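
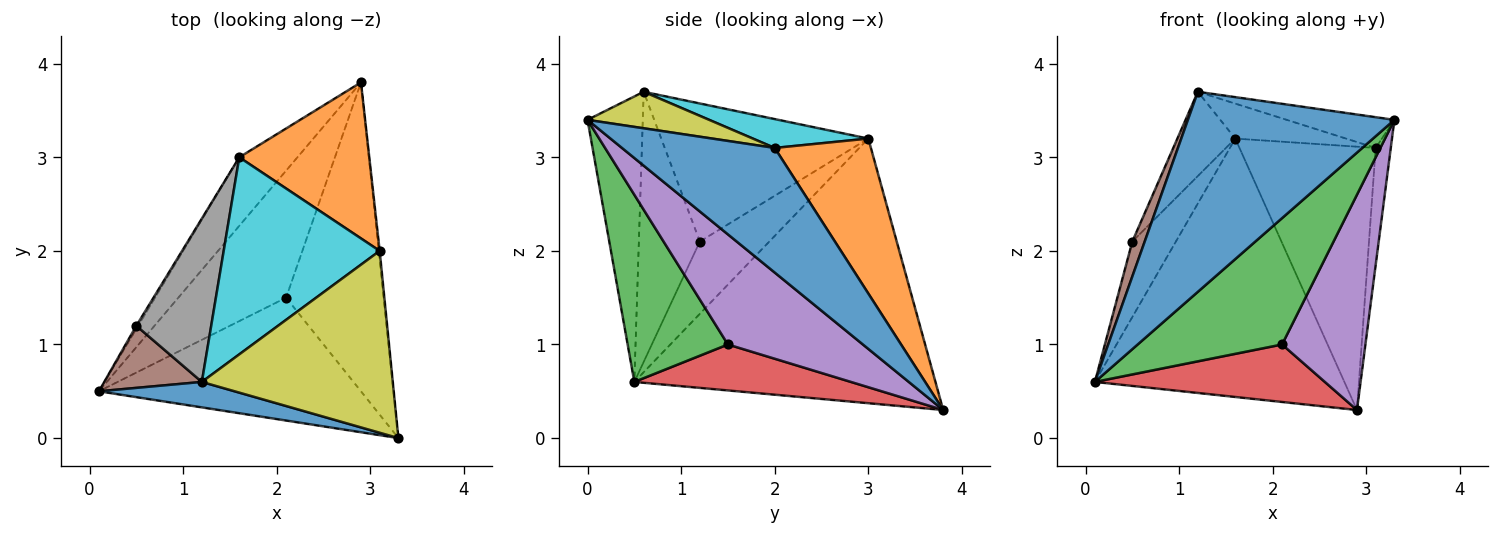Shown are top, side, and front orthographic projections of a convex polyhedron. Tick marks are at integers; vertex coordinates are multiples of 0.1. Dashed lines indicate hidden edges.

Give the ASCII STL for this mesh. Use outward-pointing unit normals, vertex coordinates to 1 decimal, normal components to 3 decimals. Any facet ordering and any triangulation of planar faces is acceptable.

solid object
 facet normal -0.257 -0.959 0.122
  outer loop
   vertex 1.2 0.6 3.7
   vertex 0.1 0.5 0.6
   vertex 3.3 0.0 3.4
  endloop
 endfacet
 facet normal -0.759 0.629 -0.167
  outer loop
   vertex 1.6 3.0 3.2
   vertex 2.9 3.8 0.3
   vertex 0.1 0.5 0.6
  endloop
 endfacet
 facet normal 0.446 -0.642 -0.624
  outer loop
   vertex 2.1 1.5 1.0
   vertex 3.3 0.0 3.4
   vertex 0.1 0.5 0.6
  endloop
 endfacet
 facet normal 0.362 -0.384 -0.849
  outer loop
   vertex 2.1 1.5 1.0
   vertex 0.1 0.5 0.6
   vertex 2.9 3.8 0.3
  endloop
 endfacet
 facet normal 0.679 -0.420 -0.602
  outer loop
   vertex 2.1 1.5 1.0
   vertex 2.9 3.8 0.3
   vertex 3.3 0.0 3.4
  endloop
 endfacet
 facet normal -0.924 -0.188 0.334
  outer loop
   vertex 0.5 1.2 2.1
   vertex 0.1 0.5 0.6
   vertex 1.2 0.6 3.7
  endloop
 endfacet
 facet normal -0.847 0.531 -0.022
  outer loop
   vertex 0.5 1.2 2.1
   vertex 1.6 3.0 3.2
   vertex 0.1 0.5 0.6
  endloop
 endfacet
 facet normal -0.854 0.239 0.463
  outer loop
   vertex 0.5 1.2 2.1
   vertex 1.2 0.6 3.7
   vertex 1.6 3.0 3.2
  endloop
 endfacet
 facet normal 0.185 0.164 0.969
  outer loop
   vertex 3.1 2.0 3.1
   vertex 1.2 0.6 3.7
   vertex 3.3 0.0 3.4
  endloop
 endfacet
 facet normal 0.179 0.172 0.969
  outer loop
   vertex 3.1 2.0 3.1
   vertex 1.6 3.0 3.2
   vertex 1.2 0.6 3.7
  endloop
 endfacet
 facet normal 0.995 0.098 -0.008
  outer loop
   vertex 3.1 2.0 3.1
   vertex 3.3 0.0 3.4
   vertex 2.9 3.8 0.3
  endloop
 endfacet
 facet normal 0.519 0.735 0.436
  outer loop
   vertex 3.1 2.0 3.1
   vertex 2.9 3.8 0.3
   vertex 1.6 3.0 3.2
  endloop
 endfacet
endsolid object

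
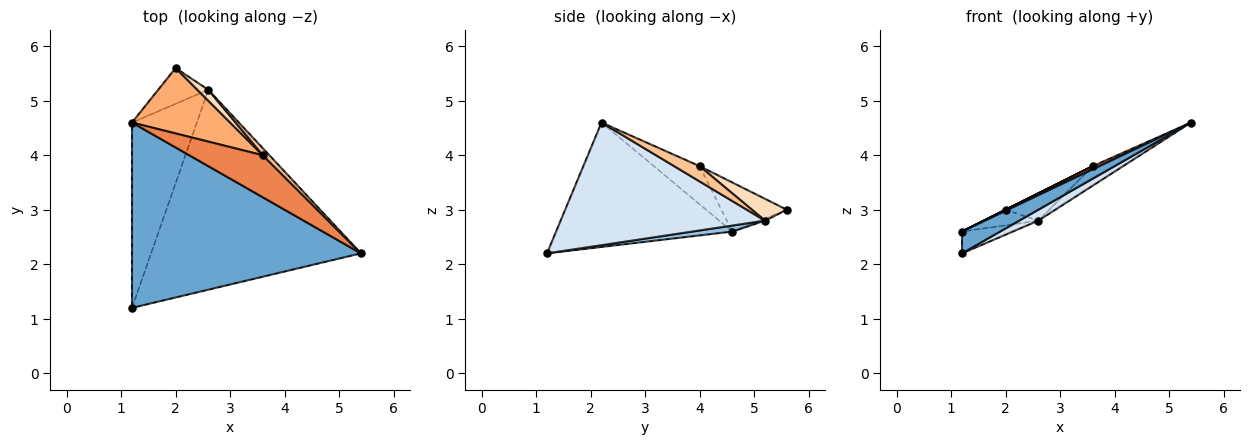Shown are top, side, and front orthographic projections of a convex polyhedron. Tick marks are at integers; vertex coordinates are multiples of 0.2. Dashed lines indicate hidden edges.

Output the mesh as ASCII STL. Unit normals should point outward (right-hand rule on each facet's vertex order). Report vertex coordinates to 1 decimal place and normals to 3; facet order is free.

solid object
 facet normal -0.475 -0.103 0.874
  outer loop
   vertex 1.2 1.2 2.2
   vertex 5.4 2.2 4.6
   vertex 1.2 4.6 2.6
  endloop
 endfacet
 facet normal 0.091 0.116 -0.989
  outer loop
   vertex 2.6 5.2 2.8
   vertex 1.2 1.2 2.2
   vertex 1.2 4.6 2.6
  endloop
 endfacet
 facet normal -0.040 0.398 -0.916
  outer loop
   vertex 2.6 5.2 2.8
   vertex 1.2 4.6 2.6
   vertex 2.0 5.6 3.0
  endloop
 endfacet
 facet normal 0.504 -0.047 -0.862
  outer loop
   vertex 2.6 5.2 2.8
   vertex 5.4 2.2 4.6
   vertex 1.2 1.2 2.2
  endloop
 endfacet
 facet normal -0.459 -0.066 0.886
  outer loop
   vertex 3.6 4.0 3.8
   vertex 1.2 4.6 2.6
   vertex 5.4 2.2 4.6
  endloop
 endfacet
 facet normal -0.447 0.000 0.894
  outer loop
   vertex 3.6 4.0 3.8
   vertex 2.0 5.6 3.0
   vertex 1.2 4.6 2.6
  endloop
 endfacet
 facet normal 0.620 0.738 0.266
  outer loop
   vertex 3.6 4.0 3.8
   vertex 5.4 2.2 4.6
   vertex 2.6 5.2 2.8
  endloop
 endfacet
 facet normal 0.596 0.745 0.298
  outer loop
   vertex 3.6 4.0 3.8
   vertex 2.6 5.2 2.8
   vertex 2.0 5.6 3.0
  endloop
 endfacet
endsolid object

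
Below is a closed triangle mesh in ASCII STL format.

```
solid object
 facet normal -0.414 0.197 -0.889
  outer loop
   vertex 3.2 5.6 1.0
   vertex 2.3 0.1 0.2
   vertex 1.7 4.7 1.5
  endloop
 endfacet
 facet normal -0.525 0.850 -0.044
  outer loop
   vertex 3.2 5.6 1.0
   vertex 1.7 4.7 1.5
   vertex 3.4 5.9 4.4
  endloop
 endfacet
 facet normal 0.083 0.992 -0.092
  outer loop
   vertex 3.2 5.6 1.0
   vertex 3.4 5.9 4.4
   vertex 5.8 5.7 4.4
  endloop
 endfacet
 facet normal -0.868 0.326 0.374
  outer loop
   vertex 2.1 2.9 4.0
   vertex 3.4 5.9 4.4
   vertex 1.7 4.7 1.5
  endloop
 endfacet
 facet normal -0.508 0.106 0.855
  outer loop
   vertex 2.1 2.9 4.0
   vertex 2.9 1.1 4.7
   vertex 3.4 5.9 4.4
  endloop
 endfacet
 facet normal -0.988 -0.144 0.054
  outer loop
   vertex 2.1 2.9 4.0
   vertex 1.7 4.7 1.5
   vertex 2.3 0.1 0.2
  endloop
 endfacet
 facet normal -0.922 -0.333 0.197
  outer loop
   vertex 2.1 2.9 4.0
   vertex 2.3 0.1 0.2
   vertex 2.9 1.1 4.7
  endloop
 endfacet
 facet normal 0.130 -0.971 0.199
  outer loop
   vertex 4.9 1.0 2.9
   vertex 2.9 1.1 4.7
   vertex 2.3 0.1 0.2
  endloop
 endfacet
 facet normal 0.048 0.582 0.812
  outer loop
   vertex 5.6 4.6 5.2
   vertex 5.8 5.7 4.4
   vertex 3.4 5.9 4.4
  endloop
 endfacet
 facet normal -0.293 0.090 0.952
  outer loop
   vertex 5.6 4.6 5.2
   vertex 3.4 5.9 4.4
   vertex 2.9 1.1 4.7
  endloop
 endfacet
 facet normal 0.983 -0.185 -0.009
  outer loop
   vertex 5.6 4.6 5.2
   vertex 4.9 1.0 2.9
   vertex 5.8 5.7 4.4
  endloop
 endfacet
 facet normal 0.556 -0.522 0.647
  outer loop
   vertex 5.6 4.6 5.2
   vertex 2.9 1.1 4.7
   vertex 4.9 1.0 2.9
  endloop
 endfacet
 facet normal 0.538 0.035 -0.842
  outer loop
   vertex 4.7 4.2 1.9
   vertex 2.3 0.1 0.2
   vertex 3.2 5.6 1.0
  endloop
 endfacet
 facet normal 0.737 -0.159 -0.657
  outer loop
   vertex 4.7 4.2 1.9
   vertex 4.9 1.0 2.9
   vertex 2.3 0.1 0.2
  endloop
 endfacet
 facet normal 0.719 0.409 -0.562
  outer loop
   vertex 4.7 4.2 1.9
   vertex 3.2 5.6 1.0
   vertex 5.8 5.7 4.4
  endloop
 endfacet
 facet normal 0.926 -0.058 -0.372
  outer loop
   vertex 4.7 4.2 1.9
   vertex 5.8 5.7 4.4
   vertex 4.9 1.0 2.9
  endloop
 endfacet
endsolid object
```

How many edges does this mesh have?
24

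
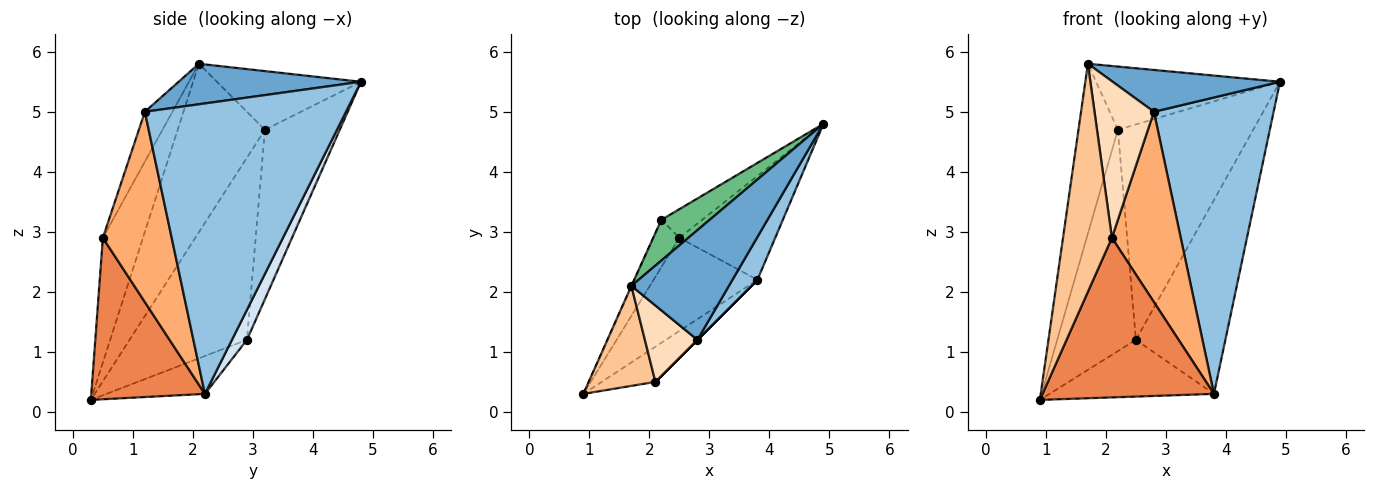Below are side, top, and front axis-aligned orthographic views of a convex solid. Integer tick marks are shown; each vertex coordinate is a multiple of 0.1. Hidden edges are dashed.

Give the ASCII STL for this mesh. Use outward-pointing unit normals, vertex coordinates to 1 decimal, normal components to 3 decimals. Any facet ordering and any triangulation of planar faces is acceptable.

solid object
 facet normal 0.362 -0.332 0.871
  outer loop
   vertex 2.8 1.2 5.0
   vertex 4.9 4.8 5.5
   vertex 1.7 2.1 5.8
  endloop
 endfacet
 facet normal 0.857 -0.510 0.074
  outer loop
   vertex 3.8 2.2 0.3
   vertex 4.9 4.8 5.5
   vertex 2.8 1.2 5.0
  endloop
 endfacet
 facet normal -0.297 0.497 -0.816
  outer loop
   vertex 2.5 2.9 1.2
   vertex 3.8 2.2 0.3
   vertex 0.9 0.3 0.2
  endloop
 endfacet
 facet normal 0.146 0.872 -0.467
  outer loop
   vertex 2.5 2.9 1.2
   vertex 4.9 4.8 5.5
   vertex 3.8 2.2 0.3
  endloop
 endfacet
 facet normal 0.543 -0.820 -0.181
  outer loop
   vertex 2.1 0.5 2.9
   vertex 0.9 0.3 0.2
   vertex 3.8 2.2 0.3
  endloop
 endfacet
 facet normal 0.707 -0.707 0.000
  outer loop
   vertex 2.1 0.5 2.9
   vertex 3.8 2.2 0.3
   vertex 2.8 1.2 5.0
  endloop
 endfacet
 facet normal -0.601 -0.732 0.321
  outer loop
   vertex 2.1 0.5 2.9
   vertex 1.7 2.1 5.8
   vertex 0.9 0.3 0.2
  endloop
 endfacet
 facet normal -0.384 -0.830 0.405
  outer loop
   vertex 2.1 0.5 2.9
   vertex 2.8 1.2 5.0
   vertex 1.7 2.1 5.8
  endloop
 endfacet
 facet normal -0.550 0.702 0.452
  outer loop
   vertex 2.2 3.2 4.7
   vertex 1.7 2.1 5.8
   vertex 4.9 4.8 5.5
  endloop
 endfacet
 facet normal -0.481 0.869 -0.116
  outer loop
   vertex 2.2 3.2 4.7
   vertex 4.9 4.8 5.5
   vertex 2.5 2.9 1.2
  endloop
 endfacet
 facet normal -0.911 0.412 -0.002
  outer loop
   vertex 2.2 3.2 4.7
   vertex 0.9 0.3 0.2
   vertex 1.7 2.1 5.8
  endloop
 endfacet
 facet normal -0.825 0.553 -0.118
  outer loop
   vertex 2.2 3.2 4.7
   vertex 2.5 2.9 1.2
   vertex 0.9 0.3 0.2
  endloop
 endfacet
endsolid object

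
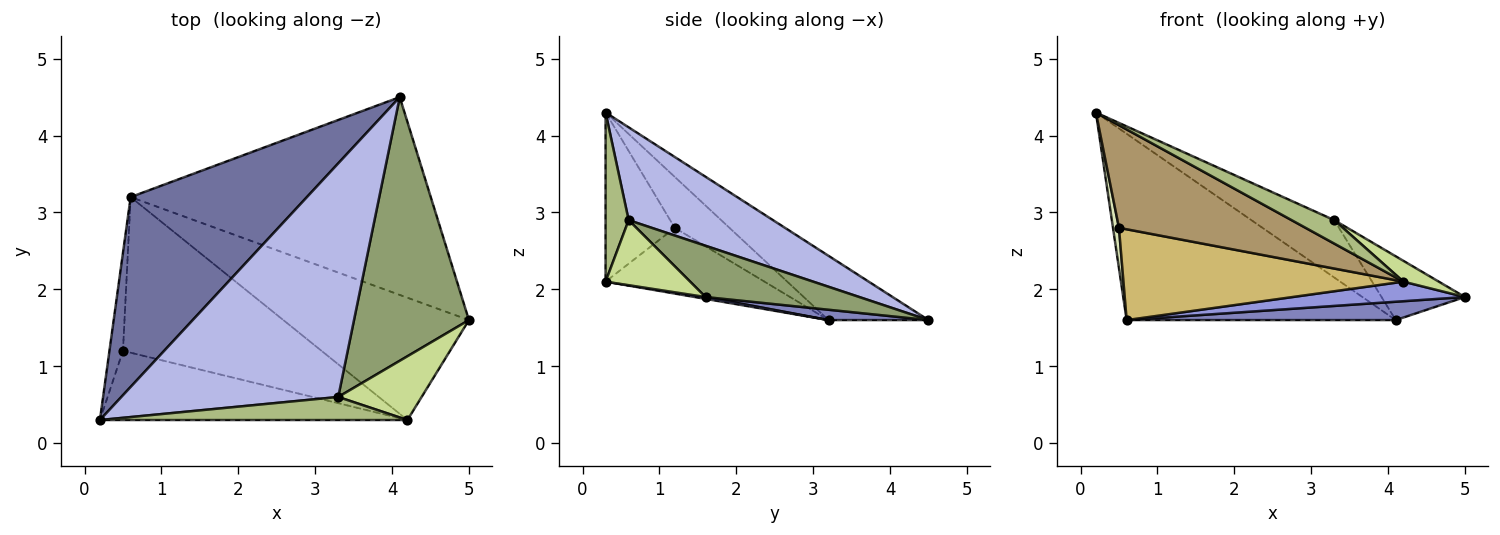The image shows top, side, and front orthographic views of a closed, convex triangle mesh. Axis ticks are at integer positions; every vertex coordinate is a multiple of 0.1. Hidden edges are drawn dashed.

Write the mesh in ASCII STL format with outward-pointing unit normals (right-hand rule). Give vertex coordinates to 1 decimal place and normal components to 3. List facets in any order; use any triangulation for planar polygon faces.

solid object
 facet normal -0.252 0.678 0.691
  outer loop
   vertex 0.6 3.2 1.6
   vertex 0.2 0.3 4.3
   vertex 4.1 4.5 1.6
  endloop
 endfacet
 facet normal 0.034 -0.092 -0.995
  outer loop
   vertex 0.6 3.2 1.6
   vertex 4.1 4.5 1.6
   vertex 5.0 1.6 1.9
  endloop
 endfacet
 facet normal 0.010 -0.158 -0.987
  outer loop
   vertex 4.2 0.3 2.1
   vertex 0.6 3.2 1.6
   vertex 5.0 1.6 1.9
  endloop
 endfacet
 facet normal 0.384 0.220 0.897
  outer loop
   vertex 3.3 0.6 2.9
   vertex 4.1 4.5 1.6
   vertex 0.2 0.3 4.3
  endloop
 endfacet
 facet normal 0.398 0.216 0.892
  outer loop
   vertex 3.3 0.6 2.9
   vertex 5.0 1.6 1.9
   vertex 4.1 4.5 1.6
  endloop
 endfacet
 facet normal 0.360 -0.665 0.654
  outer loop
   vertex 3.3 0.6 2.9
   vertex 0.2 0.3 4.3
   vertex 4.2 0.3 2.1
  endloop
 endfacet
 facet normal 0.596 -0.249 0.764
  outer loop
   vertex 3.3 0.6 2.9
   vertex 4.2 0.3 2.1
   vertex 5.0 1.6 1.9
  endloop
 endfacet
 facet normal -0.961 -0.105 -0.255
  outer loop
   vertex 0.5 1.2 2.8
   vertex 0.2 0.3 4.3
   vertex 0.6 3.2 1.6
  endloop
 endfacet
 facet normal -0.294 -0.793 -0.534
  outer loop
   vertex 0.5 1.2 2.8
   vertex 4.2 0.3 2.1
   vertex 0.2 0.3 4.3
  endloop
 endfacet
 facet normal -0.275 -0.485 -0.830
  outer loop
   vertex 0.5 1.2 2.8
   vertex 0.6 3.2 1.6
   vertex 4.2 0.3 2.1
  endloop
 endfacet
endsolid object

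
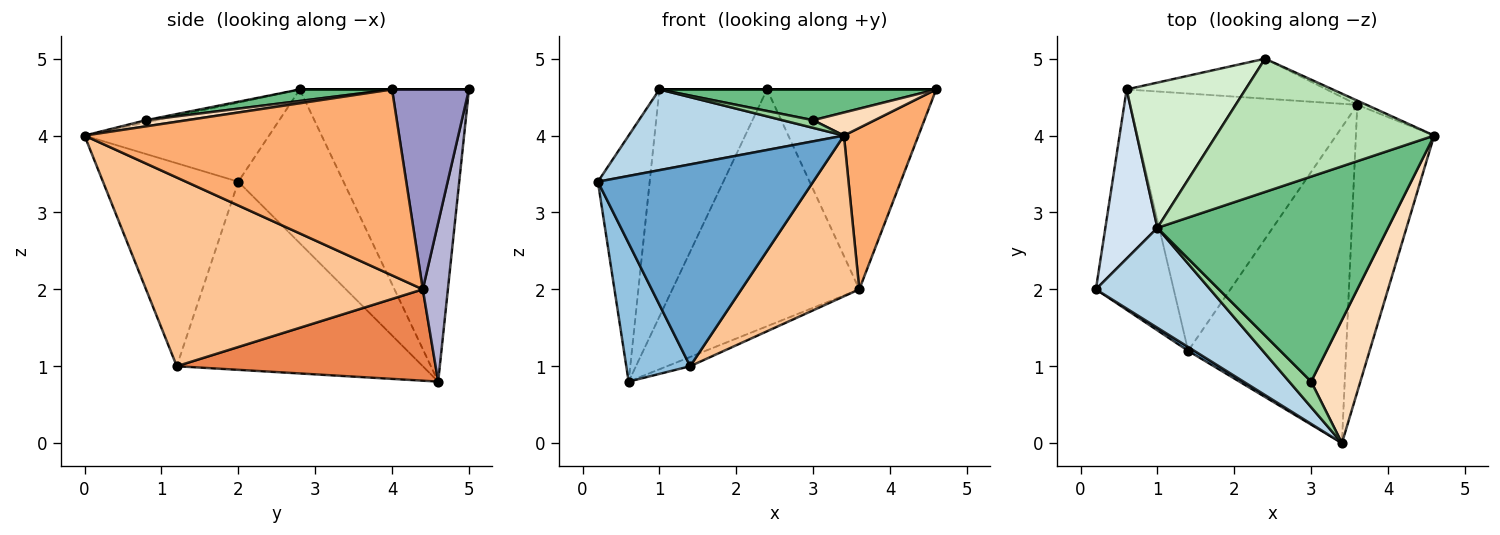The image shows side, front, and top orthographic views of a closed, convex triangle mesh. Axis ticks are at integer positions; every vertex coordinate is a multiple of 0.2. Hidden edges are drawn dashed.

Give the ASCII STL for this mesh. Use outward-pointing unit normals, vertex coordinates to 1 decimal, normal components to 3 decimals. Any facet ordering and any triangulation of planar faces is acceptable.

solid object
 facet normal -0.532 -0.847 0.016
  outer loop
   vertex 1.4 1.2 1.0
   vertex 3.4 0.0 4.0
   vertex 0.2 2.0 3.4
  endloop
 endfacet
 facet normal -0.899 -0.233 -0.372
  outer loop
   vertex 1.4 1.2 1.0
   vertex 0.2 2.0 3.4
   vertex 0.6 4.6 0.8
  endloop
 endfacet
 facet normal -0.474 -0.553 0.685
  outer loop
   vertex 1.0 2.8 4.6
   vertex 0.2 2.0 3.4
   vertex 3.4 0.0 4.0
  endloop
 endfacet
 facet normal -0.858 0.423 0.291
  outer loop
   vertex 1.0 2.8 4.6
   vertex 0.6 4.6 0.8
   vertex 0.2 2.0 3.4
  endloop
 endfacet
 facet normal 0.373 0.033 -0.927
  outer loop
   vertex 3.6 4.4 2.0
   vertex 1.4 1.2 1.0
   vertex 0.6 4.6 0.8
  endloop
 endfacet
 facet normal 0.900 -0.213 -0.379
  outer loop
   vertex 3.6 4.4 2.0
   vertex 4.6 4.0 4.6
   vertex 3.4 0.0 4.0
  endloop
 endfacet
 facet normal 0.729 -0.310 -0.610
  outer loop
   vertex 3.6 4.4 2.0
   vertex 3.4 0.0 4.0
   vertex 1.4 1.2 1.0
  endloop
 endfacet
 facet normal 0.122 -0.183 0.976
  outer loop
   vertex 3.0 0.8 4.2
   vertex 3.4 0.0 4.0
   vertex 4.6 4.0 4.6
  endloop
 endfacet
 facet normal 0.049 -0.148 0.988
  outer loop
   vertex 3.0 0.8 4.2
   vertex 4.6 4.0 4.6
   vertex 1.0 2.8 4.6
  endloop
 endfacet
 facet normal -0.095 -0.286 0.953
  outer loop
   vertex 3.0 0.8 4.2
   vertex 1.0 2.8 4.6
   vertex 3.4 0.0 4.0
  endloop
 endfacet
 facet normal 0.000 0.000 1.000
  outer loop
   vertex 2.4 5.0 4.6
   vertex 1.0 2.8 4.6
   vertex 4.6 4.0 4.6
  endloop
 endfacet
 facet normal -0.798 0.508 0.325
  outer loop
   vertex 2.4 5.0 4.6
   vertex 0.6 4.6 0.8
   vertex 1.0 2.8 4.6
  endloop
 endfacet
 facet normal 0.414 0.910 -0.019
  outer loop
   vertex 2.4 5.0 4.6
   vertex 4.6 4.0 4.6
   vertex 3.6 4.4 2.0
  endloop
 endfacet
 facet normal 0.131 0.978 -0.165
  outer loop
   vertex 2.4 5.0 4.6
   vertex 3.6 4.4 2.0
   vertex 0.6 4.6 0.8
  endloop
 endfacet
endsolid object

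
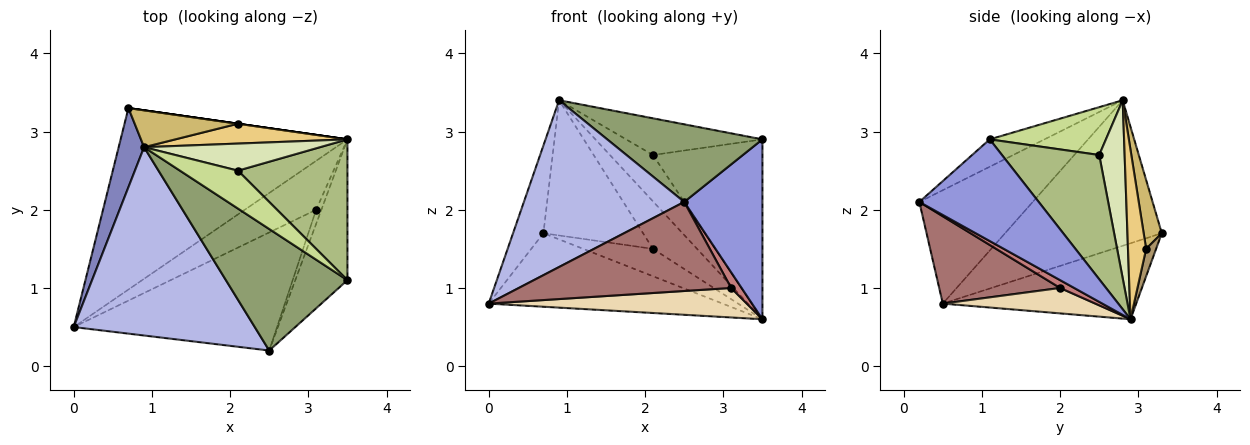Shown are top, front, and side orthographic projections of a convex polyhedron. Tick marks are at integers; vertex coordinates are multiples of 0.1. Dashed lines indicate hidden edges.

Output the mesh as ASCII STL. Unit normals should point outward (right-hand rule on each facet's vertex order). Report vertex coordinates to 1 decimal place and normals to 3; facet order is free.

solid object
 facet normal -0.296 0.359 -0.885
  outer loop
   vertex 3.5 2.9 0.6
   vertex 0.0 0.5 0.8
   vertex 0.7 3.3 1.7
  endloop
 endfacet
 facet normal -0.968 0.188 0.169
  outer loop
   vertex 0.9 2.8 3.4
   vertex 0.7 3.3 1.7
   vertex 0.0 0.5 0.8
  endloop
 endfacet
 facet normal 0.769 -0.504 -0.394
  outer loop
   vertex 2.5 0.2 2.1
   vertex 3.5 2.9 0.6
   vertex 3.5 1.1 2.9
  endloop
 endfacet
 facet normal -0.425 -0.600 0.678
  outer loop
   vertex 2.5 0.2 2.1
   vertex 0.9 2.8 3.4
   vertex 0.0 0.5 0.8
  endloop
 endfacet
 facet normal -0.187 -0.529 0.828
  outer loop
   vertex 2.5 0.2 2.1
   vertex 3.5 1.1 2.9
   vertex 0.9 2.8 3.4
  endloop
 endfacet
 facet normal 0.573 0.645 0.505
  outer loop
   vertex 2.1 2.5 2.7
   vertex 3.5 1.1 2.9
   vertex 3.5 2.9 0.6
  endloop
 endfacet
 facet normal 0.510 0.598 0.618
  outer loop
   vertex 2.1 2.5 2.7
   vertex 0.9 2.8 3.4
   vertex 3.5 1.1 2.9
  endloop
 endfacet
 facet normal 0.454 0.769 0.449
  outer loop
   vertex 2.1 2.5 2.7
   vertex 3.5 2.9 0.6
   vertex 0.9 2.8 3.4
  endloop
 endfacet
 facet normal 0.141 0.990 0.000
  outer loop
   vertex 2.1 3.1 1.5
   vertex 3.5 2.9 0.6
   vertex 0.7 3.3 1.7
  endloop
 endfacet
 facet normal 0.173 0.950 0.259
  outer loop
   vertex 2.1 3.1 1.5
   vertex 0.7 3.3 1.7
   vertex 0.9 2.8 3.4
  endloop
 endfacet
 facet normal 0.355 0.863 0.360
  outer loop
   vertex 2.1 3.1 1.5
   vertex 0.9 2.8 3.4
   vertex 3.5 2.9 0.6
  endloop
 endfacet
 facet normal 0.292 -0.494 -0.819
  outer loop
   vertex 3.1 2.0 1.0
   vertex 0.0 0.5 0.8
   vertex 3.5 2.9 0.6
  endloop
 endfacet
 facet normal 0.324 -0.570 -0.755
  outer loop
   vertex 3.1 2.0 1.0
   vertex 2.5 0.2 2.1
   vertex 0.0 0.5 0.8
  endloop
 endfacet
 facet normal 0.708 -0.525 -0.472
  outer loop
   vertex 3.1 2.0 1.0
   vertex 3.5 2.9 0.6
   vertex 2.5 0.2 2.1
  endloop
 endfacet
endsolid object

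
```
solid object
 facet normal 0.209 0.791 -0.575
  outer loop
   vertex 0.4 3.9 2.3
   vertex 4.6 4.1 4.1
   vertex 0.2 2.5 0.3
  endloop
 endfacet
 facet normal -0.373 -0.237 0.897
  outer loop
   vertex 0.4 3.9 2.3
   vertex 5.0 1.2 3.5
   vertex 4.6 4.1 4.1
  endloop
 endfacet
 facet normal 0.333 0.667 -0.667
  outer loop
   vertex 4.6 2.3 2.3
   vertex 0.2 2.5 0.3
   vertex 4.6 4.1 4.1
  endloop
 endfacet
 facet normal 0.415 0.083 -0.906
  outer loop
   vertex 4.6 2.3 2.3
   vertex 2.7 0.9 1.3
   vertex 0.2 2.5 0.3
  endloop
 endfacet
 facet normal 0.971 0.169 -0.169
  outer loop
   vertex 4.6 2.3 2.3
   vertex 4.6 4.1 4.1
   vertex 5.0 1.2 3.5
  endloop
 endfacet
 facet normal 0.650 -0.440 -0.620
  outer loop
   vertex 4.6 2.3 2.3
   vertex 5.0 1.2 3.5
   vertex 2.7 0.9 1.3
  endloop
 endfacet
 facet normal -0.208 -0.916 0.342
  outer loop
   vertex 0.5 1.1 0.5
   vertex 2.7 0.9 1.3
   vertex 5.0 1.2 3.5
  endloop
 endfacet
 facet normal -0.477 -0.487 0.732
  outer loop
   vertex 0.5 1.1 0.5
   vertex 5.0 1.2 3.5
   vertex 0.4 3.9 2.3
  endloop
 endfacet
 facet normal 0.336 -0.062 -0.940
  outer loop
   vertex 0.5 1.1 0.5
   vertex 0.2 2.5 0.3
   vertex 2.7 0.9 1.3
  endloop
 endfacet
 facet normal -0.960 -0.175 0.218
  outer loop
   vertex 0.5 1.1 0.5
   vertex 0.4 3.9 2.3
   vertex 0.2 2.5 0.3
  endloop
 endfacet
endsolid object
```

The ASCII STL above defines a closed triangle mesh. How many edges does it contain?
15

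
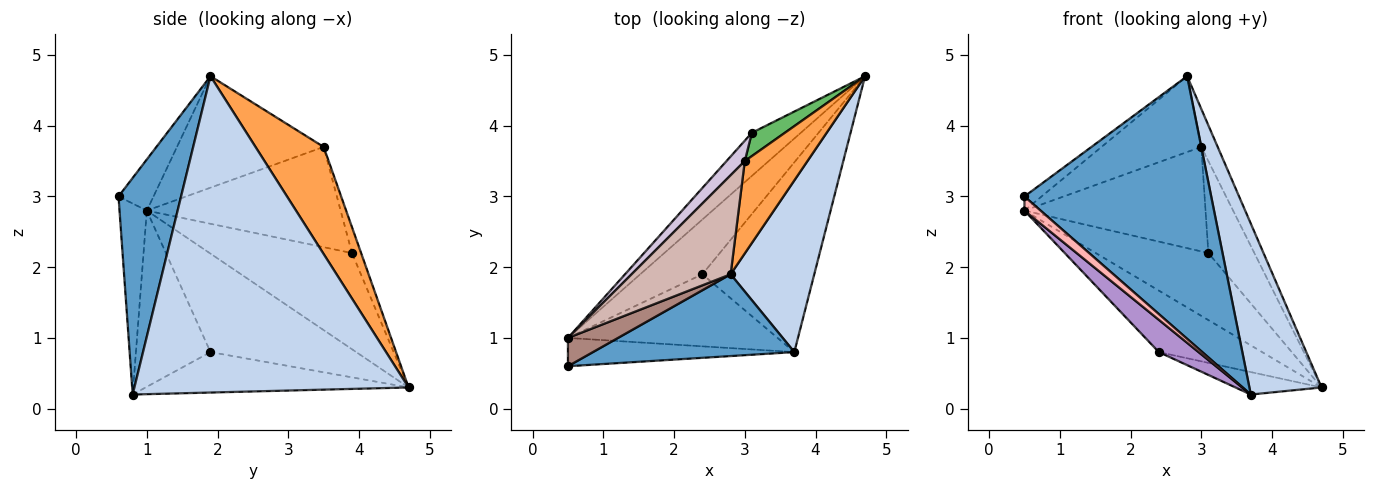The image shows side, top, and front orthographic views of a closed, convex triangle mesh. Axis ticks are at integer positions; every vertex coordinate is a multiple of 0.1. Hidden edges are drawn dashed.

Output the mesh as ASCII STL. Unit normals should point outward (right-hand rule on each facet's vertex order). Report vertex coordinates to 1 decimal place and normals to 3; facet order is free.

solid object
 facet normal 0.305 -0.909 0.283
  outer loop
   vertex 2.8 1.9 4.7
   vertex 0.5 0.6 3.0
   vertex 3.7 0.8 0.2
  endloop
 endfacet
 facet normal 0.937 -0.247 0.248
  outer loop
   vertex 2.8 1.9 4.7
   vertex 3.7 0.8 0.2
   vertex 4.7 4.7 0.3
  endloop
 endfacet
 facet normal 0.845 0.203 0.494
  outer loop
   vertex 3.0 3.5 3.7
   vertex 2.8 1.9 4.7
   vertex 4.7 4.7 0.3
  endloop
 endfacet
 facet normal -0.338 0.111 -0.935
  outer loop
   vertex 2.4 1.9 0.8
   vertex 4.7 4.7 0.3
   vertex 3.7 0.8 0.2
  endloop
 endfacet
 facet normal -0.189 0.952 0.241
  outer loop
   vertex 3.1 3.9 2.2
   vertex 3.0 3.5 3.7
   vertex 4.7 4.7 0.3
  endloop
 endfacet
 facet normal -0.725 0.514 -0.458
  outer loop
   vertex 0.5 1.0 2.8
   vertex 4.7 4.7 0.3
   vertex 2.4 1.9 0.8
  endloop
 endfacet
 facet normal -0.728 0.576 -0.371
  outer loop
   vertex 0.5 1.0 2.8
   vertex 3.1 3.9 2.2
   vertex 4.7 4.7 0.3
  endloop
 endfacet
 facet normal -0.602 -0.357 -0.714
  outer loop
   vertex 0.5 1.0 2.8
   vertex 3.7 0.8 0.2
   vertex 0.5 0.6 3.0
  endloop
 endfacet
 facet normal -0.609 -0.324 -0.724
  outer loop
   vertex 0.5 1.0 2.8
   vertex 2.4 1.9 0.8
   vertex 3.7 0.8 0.2
  endloop
 endfacet
 facet normal -0.724 0.677 0.132
  outer loop
   vertex 0.5 1.0 2.8
   vertex 3.0 3.5 3.7
   vertex 3.1 3.9 2.2
  endloop
 endfacet
 facet normal -0.675 0.330 0.660
  outer loop
   vertex 0.5 1.0 2.8
   vertex 0.5 0.6 3.0
   vertex 2.8 1.9 4.7
  endloop
 endfacet
 facet normal -0.666 0.453 0.592
  outer loop
   vertex 0.5 1.0 2.8
   vertex 2.8 1.9 4.7
   vertex 3.0 3.5 3.7
  endloop
 endfacet
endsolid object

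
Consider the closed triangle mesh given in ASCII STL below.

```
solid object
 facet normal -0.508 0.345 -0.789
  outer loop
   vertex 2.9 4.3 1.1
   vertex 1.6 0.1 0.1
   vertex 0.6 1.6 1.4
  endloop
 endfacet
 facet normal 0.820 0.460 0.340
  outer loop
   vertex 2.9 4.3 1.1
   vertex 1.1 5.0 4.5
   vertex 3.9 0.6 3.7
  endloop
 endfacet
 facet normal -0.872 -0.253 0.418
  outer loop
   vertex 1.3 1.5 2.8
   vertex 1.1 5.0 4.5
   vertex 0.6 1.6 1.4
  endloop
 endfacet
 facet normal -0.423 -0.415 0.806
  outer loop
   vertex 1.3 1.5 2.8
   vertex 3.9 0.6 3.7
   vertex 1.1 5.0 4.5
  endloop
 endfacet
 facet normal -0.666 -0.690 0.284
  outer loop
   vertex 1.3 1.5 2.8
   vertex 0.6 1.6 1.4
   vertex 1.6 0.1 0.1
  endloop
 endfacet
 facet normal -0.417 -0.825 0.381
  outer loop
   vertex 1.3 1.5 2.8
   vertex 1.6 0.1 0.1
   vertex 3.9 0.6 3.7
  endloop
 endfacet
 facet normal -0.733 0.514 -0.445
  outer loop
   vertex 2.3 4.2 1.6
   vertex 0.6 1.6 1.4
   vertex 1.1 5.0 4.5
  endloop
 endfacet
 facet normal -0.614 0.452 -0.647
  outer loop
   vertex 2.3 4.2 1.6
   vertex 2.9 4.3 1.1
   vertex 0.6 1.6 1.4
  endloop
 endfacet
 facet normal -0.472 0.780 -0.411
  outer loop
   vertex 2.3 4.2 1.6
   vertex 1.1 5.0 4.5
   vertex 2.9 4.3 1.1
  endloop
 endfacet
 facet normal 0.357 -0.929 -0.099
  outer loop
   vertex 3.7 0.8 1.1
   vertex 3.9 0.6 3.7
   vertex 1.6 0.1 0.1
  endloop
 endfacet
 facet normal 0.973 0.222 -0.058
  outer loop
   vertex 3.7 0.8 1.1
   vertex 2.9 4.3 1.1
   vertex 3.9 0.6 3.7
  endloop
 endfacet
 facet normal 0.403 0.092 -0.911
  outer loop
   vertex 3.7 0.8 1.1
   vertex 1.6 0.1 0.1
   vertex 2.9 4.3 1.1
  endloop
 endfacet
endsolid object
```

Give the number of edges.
18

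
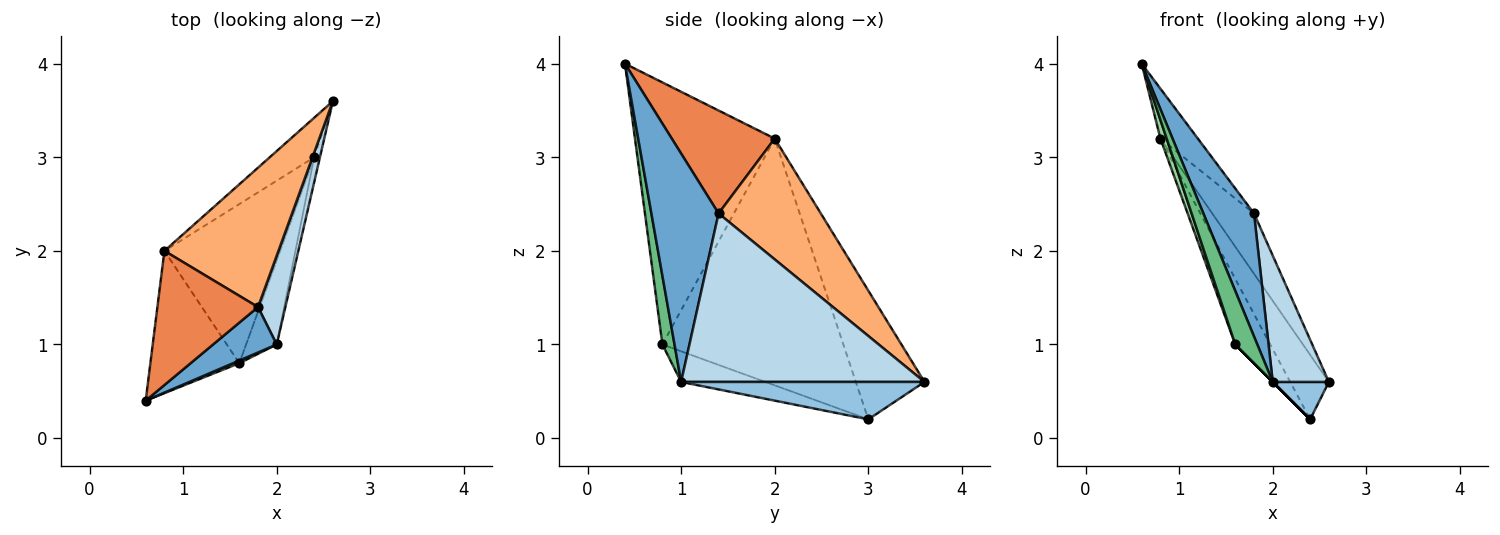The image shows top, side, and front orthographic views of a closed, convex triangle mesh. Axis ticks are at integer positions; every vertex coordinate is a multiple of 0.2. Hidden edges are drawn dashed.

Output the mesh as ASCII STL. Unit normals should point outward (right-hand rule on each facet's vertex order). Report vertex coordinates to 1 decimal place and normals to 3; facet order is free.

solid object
 facet normal 0.779 -0.588 0.217
  outer loop
   vertex 2.0 1.0 0.6
   vertex 1.8 1.4 2.4
   vertex 0.6 0.4 4.0
  endloop
 endfacet
 facet normal 0.964 -0.222 -0.148
  outer loop
   vertex 2.0 1.0 0.6
   vertex 2.4 3.0 0.2
   vertex 2.6 3.6 0.6
  endloop
 endfacet
 facet normal 0.962 -0.222 0.156
  outer loop
   vertex 2.0 1.0 0.6
   vertex 2.6 3.6 0.6
   vertex 1.8 1.4 2.4
  endloop
 endfacet
 facet normal -0.834 0.470 -0.288
  outer loop
   vertex 0.8 2.0 3.2
   vertex 2.6 3.6 0.6
   vertex 2.4 3.0 0.2
  endloop
 endfacet
 facet normal 0.692 0.252 0.676
  outer loop
   vertex 0.8 2.0 3.2
   vertex 0.6 0.4 4.0
   vertex 1.8 1.4 2.4
  endloop
 endfacet
 facet normal 0.697 0.285 0.658
  outer loop
   vertex 0.8 2.0 3.2
   vertex 1.8 1.4 2.4
   vertex 2.6 3.6 0.6
  endloop
 endfacet
 facet normal -0.707 0.000 -0.707
  outer loop
   vertex 1.6 0.8 1.0
   vertex 2.4 3.0 0.2
   vertex 2.0 1.0 0.6
  endloop
 endfacet
 facet normal -0.892 0.172 -0.418
  outer loop
   vertex 1.6 0.8 1.0
   vertex 0.8 2.0 3.2
   vertex 2.4 3.0 0.2
  endloop
 endfacet
 facet normal 0.481 -0.875 0.044
  outer loop
   vertex 1.6 0.8 1.0
   vertex 2.0 1.0 0.6
   vertex 0.6 0.4 4.0
  endloop
 endfacet
 facet normal -0.946 -0.042 -0.321
  outer loop
   vertex 1.6 0.8 1.0
   vertex 0.6 0.4 4.0
   vertex 0.8 2.0 3.2
  endloop
 endfacet
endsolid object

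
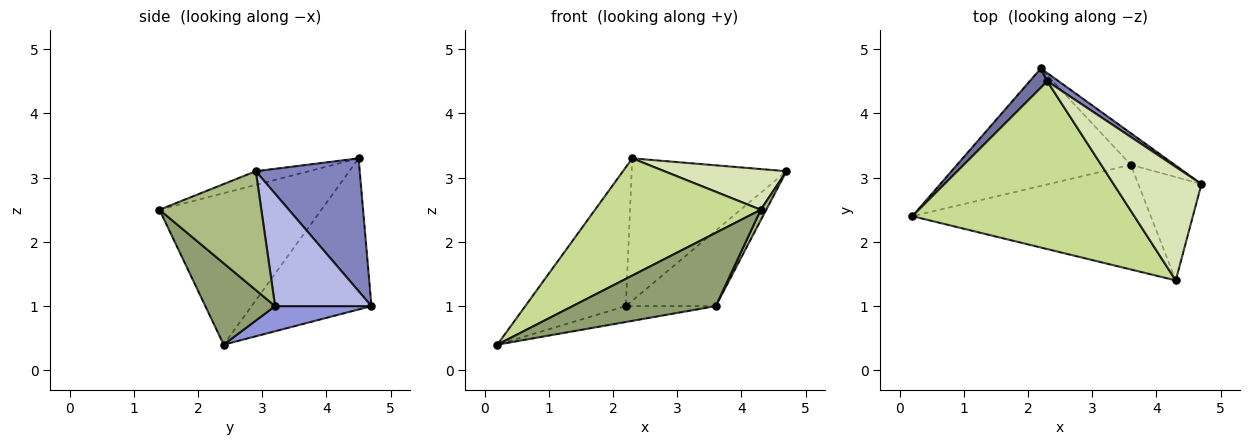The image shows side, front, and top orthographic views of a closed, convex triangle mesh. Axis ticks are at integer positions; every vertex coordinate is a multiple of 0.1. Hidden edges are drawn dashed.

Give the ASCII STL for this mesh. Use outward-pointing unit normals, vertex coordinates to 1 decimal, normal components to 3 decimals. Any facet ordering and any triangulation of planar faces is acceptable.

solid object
 facet normal -0.763 0.640 0.089
  outer loop
   vertex 2.3 4.5 3.3
   vertex 2.2 4.7 1.0
   vertex 0.2 2.4 0.4
  endloop
 endfacet
 facet normal 0.557 0.829 0.048
  outer loop
   vertex 2.3 4.5 3.3
   vertex 4.7 2.9 3.1
   vertex 2.2 4.7 1.0
  endloop
 endfacet
 facet normal 0.142 0.132 -0.981
  outer loop
   vertex 3.6 3.2 1.0
   vertex 0.2 2.4 0.4
   vertex 2.2 4.7 1.0
  endloop
 endfacet
 facet normal 0.703 0.656 -0.274
  outer loop
   vertex 3.6 3.2 1.0
   vertex 2.2 4.7 1.0
   vertex 4.7 2.9 3.1
  endloop
 endfacet
 facet normal 0.269 -0.553 -0.789
  outer loop
   vertex 4.3 1.4 2.5
   vertex 0.2 2.4 0.4
   vertex 3.6 3.2 1.0
  endloop
 endfacet
 facet normal 0.882 -0.048 -0.469
  outer loop
   vertex 4.3 1.4 2.5
   vertex 3.6 3.2 1.0
   vertex 4.7 2.9 3.1
  endloop
 endfacet
 facet normal -0.488 -0.500 0.715
  outer loop
   vertex 4.3 1.4 2.5
   vertex 2.3 4.5 3.3
   vertex 0.2 2.4 0.4
  endloop
 endfacet
 facet normal -0.145 -0.334 0.931
  outer loop
   vertex 4.3 1.4 2.5
   vertex 4.7 2.9 3.1
   vertex 2.3 4.5 3.3
  endloop
 endfacet
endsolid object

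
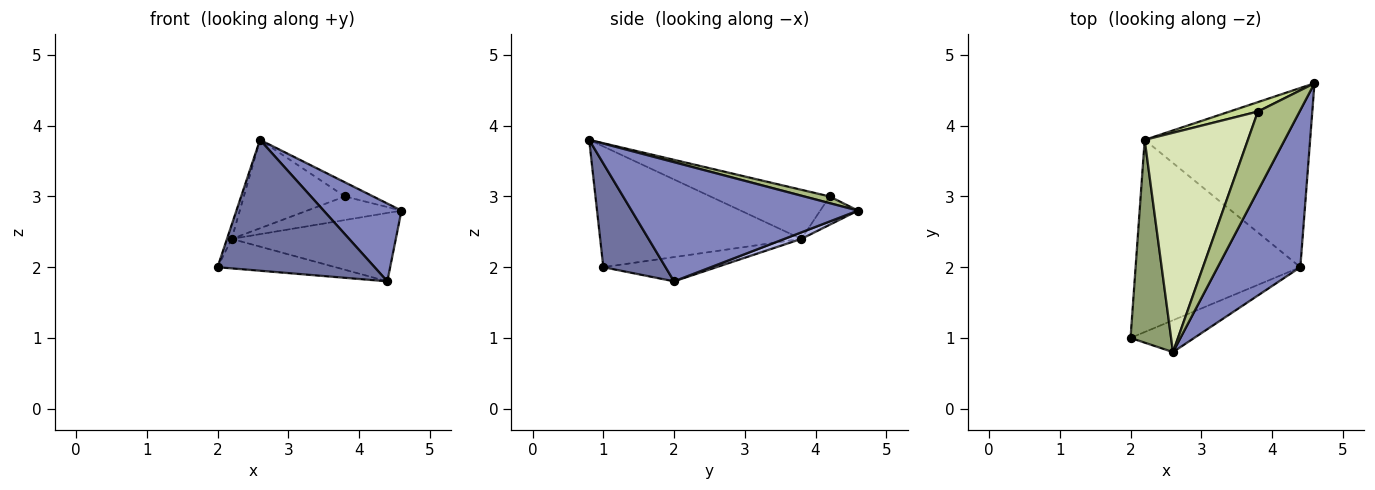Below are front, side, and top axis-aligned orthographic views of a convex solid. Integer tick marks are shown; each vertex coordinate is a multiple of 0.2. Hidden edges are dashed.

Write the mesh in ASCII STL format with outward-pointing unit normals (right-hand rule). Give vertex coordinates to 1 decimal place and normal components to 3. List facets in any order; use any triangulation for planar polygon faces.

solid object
 facet normal 0.359 -0.907 -0.221
  outer loop
   vertex 2.6 0.8 3.8
   vertex 2.0 1.0 2.0
   vertex 4.4 2.0 1.8
  endloop
 endfacet
 facet normal 0.791 -0.272 0.549
  outer loop
   vertex 2.6 0.8 3.8
   vertex 4.4 2.0 1.8
   vertex 4.6 4.6 2.8
  endloop
 endfacet
 facet normal -0.144 0.150 -0.978
  outer loop
   vertex 2.2 3.8 2.4
   vertex 4.4 2.0 1.8
   vertex 2.0 1.0 2.0
  endloop
 endfacet
 facet normal 0.037 0.356 -0.934
  outer loop
   vertex 2.2 3.8 2.4
   vertex 4.6 4.6 2.8
   vertex 4.4 2.0 1.8
  endloop
 endfacet
 facet normal -0.948 0.022 0.318
  outer loop
   vertex 2.2 3.8 2.4
   vertex 2.0 1.0 2.0
   vertex 2.6 0.8 3.8
  endloop
 endfacet
 facet normal 0.156 0.174 0.972
  outer loop
   vertex 3.8 4.2 3.0
   vertex 2.6 0.8 3.8
   vertex 4.6 4.6 2.8
  endloop
 endfacet
 facet normal -0.348 0.870 0.348
  outer loop
   vertex 3.8 4.2 3.0
   vertex 4.6 4.6 2.8
   vertex 2.2 3.8 2.4
  endloop
 endfacet
 facet normal -0.404 0.342 0.848
  outer loop
   vertex 3.8 4.2 3.0
   vertex 2.2 3.8 2.4
   vertex 2.6 0.8 3.8
  endloop
 endfacet
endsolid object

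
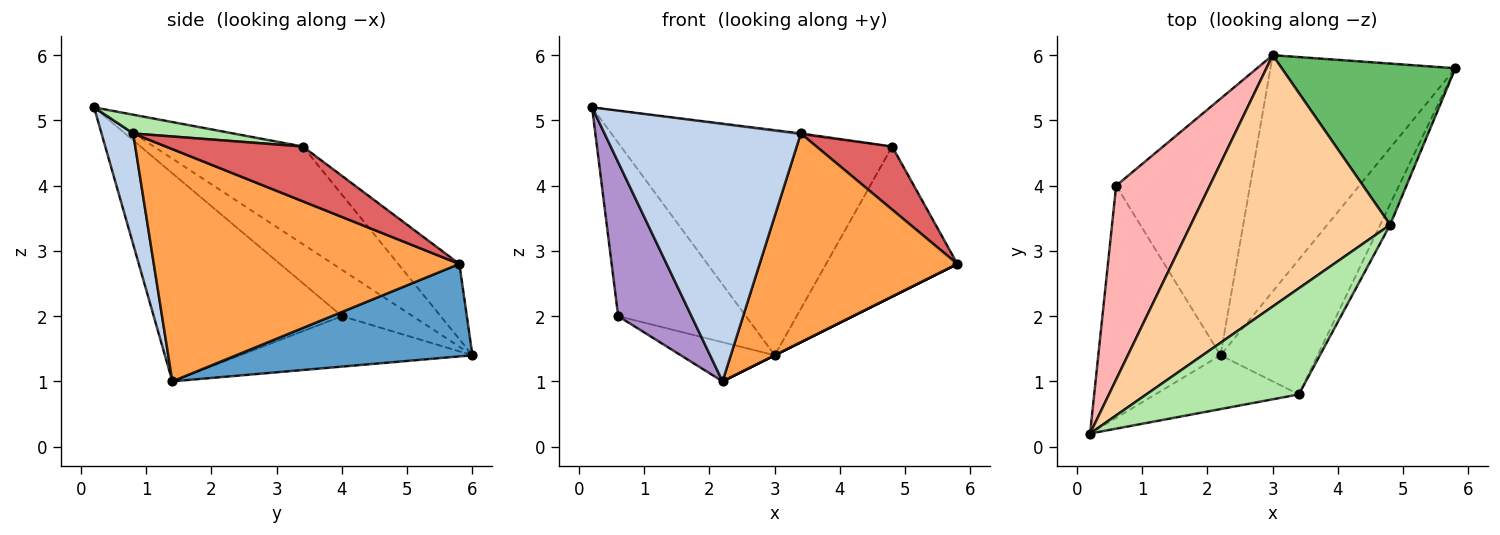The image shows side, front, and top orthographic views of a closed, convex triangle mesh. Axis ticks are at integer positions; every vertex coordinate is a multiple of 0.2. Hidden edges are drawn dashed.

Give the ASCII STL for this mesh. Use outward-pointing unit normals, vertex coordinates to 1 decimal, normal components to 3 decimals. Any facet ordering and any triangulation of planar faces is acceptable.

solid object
 facet normal 0.447 0.000 -0.894
  outer loop
   vertex 2.2 1.4 1.0
   vertex 3.0 6.0 1.4
   vertex 5.8 5.8 2.8
  endloop
 endfacet
 facet normal 0.156 -0.967 -0.202
  outer loop
   vertex 3.4 0.8 4.8
   vertex 0.2 0.2 5.2
   vertex 2.2 1.4 1.0
  endloop
 endfacet
 facet normal 0.792 -0.513 -0.331
  outer loop
   vertex 3.4 0.8 4.8
   vertex 2.2 1.4 1.0
   vertex 5.8 5.8 2.8
  endloop
 endfacet
 facet normal -0.343 0.625 0.701
  outer loop
   vertex 4.8 3.4 4.6
   vertex 3.0 6.0 1.4
   vertex 0.2 0.2 5.2
  endloop
 endfacet
 facet normal -0.302 0.649 0.698
  outer loop
   vertex 4.8 3.4 4.6
   vertex 5.8 5.8 2.8
   vertex 3.0 6.0 1.4
  endloop
 endfacet
 facet normal 0.122 0.011 0.992
  outer loop
   vertex 4.8 3.4 4.6
   vertex 0.2 0.2 5.2
   vertex 3.4 0.8 4.8
  endloop
 endfacet
 facet normal 0.865 -0.478 -0.156
  outer loop
   vertex 4.8 3.4 4.6
   vertex 3.4 0.8 4.8
   vertex 5.8 5.8 2.8
  endloop
 endfacet
 facet normal -0.346 0.625 0.699
  outer loop
   vertex 0.6 4.0 2.0
   vertex 0.2 0.2 5.2
   vertex 3.0 6.0 1.4
  endloop
 endfacet
 facet normal -0.817 -0.318 -0.480
  outer loop
   vertex 0.6 4.0 2.0
   vertex 2.2 1.4 1.0
   vertex 0.2 0.2 5.2
  endloop
 endfacet
 facet normal -0.349 0.141 -0.926
  outer loop
   vertex 0.6 4.0 2.0
   vertex 3.0 6.0 1.4
   vertex 2.2 1.4 1.0
  endloop
 endfacet
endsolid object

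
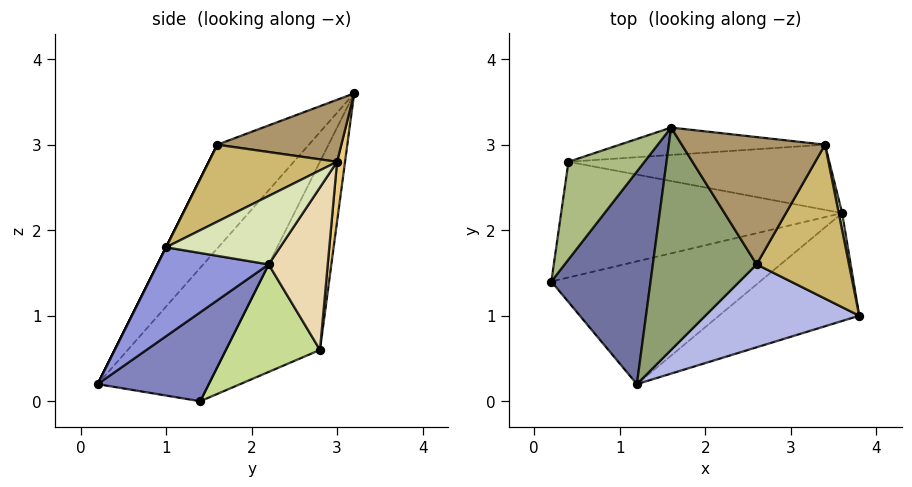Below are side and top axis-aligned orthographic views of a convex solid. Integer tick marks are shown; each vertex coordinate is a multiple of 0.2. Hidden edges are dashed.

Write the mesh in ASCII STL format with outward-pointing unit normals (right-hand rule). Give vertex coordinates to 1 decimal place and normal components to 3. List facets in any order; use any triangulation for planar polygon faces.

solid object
 facet normal -0.697 -0.495 0.519
  outer loop
   vertex 1.2 0.2 0.2
   vertex 1.6 3.2 3.6
   vertex 0.2 1.4 0.0
  endloop
 endfacet
 facet normal 0.386 0.171 -0.906
  outer loop
   vertex 3.6 2.2 1.6
   vertex 1.2 0.2 0.2
   vertex 0.2 1.4 0.0
  endloop
 endfacet
 facet normal 0.535 -0.051 -0.843
  outer loop
   vertex 3.6 2.2 1.6
   vertex 3.8 1.0 1.8
   vertex 1.2 0.2 0.2
  endloop
 endfacet
 facet normal 0.000 -0.894 0.447
  outer loop
   vertex 2.6 1.6 3.0
   vertex 1.2 0.2 0.2
   vertex 3.8 1.0 1.8
  endloop
 endfacet
 facet normal -0.577 -0.577 0.577
  outer loop
   vertex 2.6 1.6 3.0
   vertex 1.6 3.2 3.6
   vertex 1.2 0.2 0.2
  endloop
 endfacet
 facet normal -0.927 -0.028 0.374
  outer loop
   vertex 0.4 2.8 0.6
   vertex 0.2 1.4 0.0
   vertex 1.6 3.2 3.6
  endloop
 endfacet
 facet normal 0.337 0.330 -0.882
  outer loop
   vertex 0.4 2.8 0.6
   vertex 3.6 2.2 1.6
   vertex 0.2 1.4 0.0
  endloop
 endfacet
 facet normal 0.984 0.172 0.049
  outer loop
   vertex 3.4 3.0 2.8
   vertex 3.8 1.0 1.8
   vertex 3.6 2.2 1.6
  endloop
 endfacet
 facet normal 0.395 -0.095 0.914
  outer loop
   vertex 3.4 3.0 2.8
   vertex 1.6 3.2 3.6
   vertex 2.6 1.6 3.0
  endloop
 endfacet
 facet normal 0.620 -0.248 0.744
  outer loop
   vertex 3.4 3.0 2.8
   vertex 2.6 1.6 3.0
   vertex 3.8 1.0 1.8
  endloop
 endfacet
 facet normal 0.043 0.988 -0.149
  outer loop
   vertex 3.4 3.0 2.8
   vertex 0.4 2.8 0.6
   vertex 1.6 3.2 3.6
  endloop
 endfacet
 facet normal 0.307 0.815 -0.492
  outer loop
   vertex 3.4 3.0 2.8
   vertex 3.6 2.2 1.6
   vertex 0.4 2.8 0.6
  endloop
 endfacet
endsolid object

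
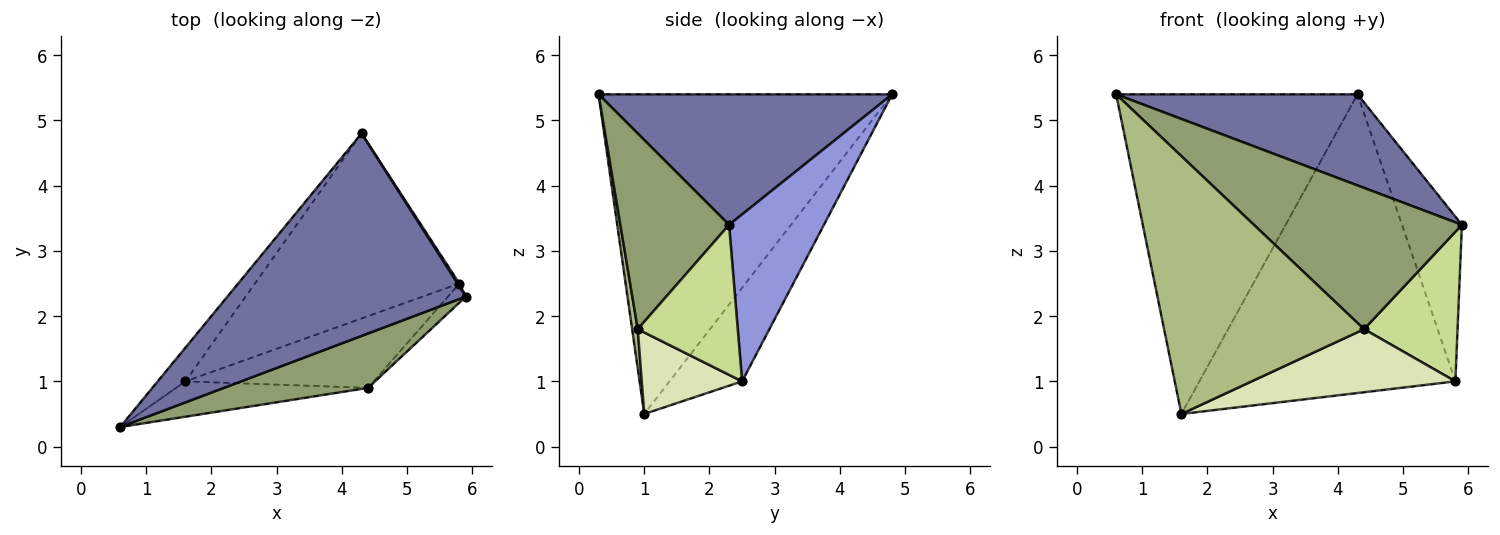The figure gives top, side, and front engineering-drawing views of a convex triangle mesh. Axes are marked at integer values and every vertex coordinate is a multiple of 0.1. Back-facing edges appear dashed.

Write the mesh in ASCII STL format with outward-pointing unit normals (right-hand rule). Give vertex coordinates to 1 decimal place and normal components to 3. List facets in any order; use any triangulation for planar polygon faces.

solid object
 facet normal 0.446 -0.367 0.816
  outer loop
   vertex 4.3 4.8 5.4
   vertex 0.6 0.3 5.4
   vertex 5.9 2.3 3.4
  endloop
 endfacet
 facet normal -0.771 0.634 -0.067
  outer loop
   vertex 1.6 1.0 0.5
   vertex 0.6 0.3 5.4
   vertex 4.3 4.8 5.4
  endloop
 endfacet
 facet normal 0.846 0.534 0.009
  outer loop
   vertex 5.8 2.5 1.0
   vertex 4.3 4.8 5.4
   vertex 5.9 2.3 3.4
  endloop
 endfacet
 facet normal -0.234 0.826 -0.512
  outer loop
   vertex 5.8 2.5 1.0
   vertex 1.6 1.0 0.5
   vertex 4.3 4.8 5.4
  endloop
 endfacet
 facet normal 0.438 -0.839 0.323
  outer loop
   vertex 4.4 0.9 1.8
   vertex 5.9 2.3 3.4
   vertex 0.6 0.3 5.4
  endloop
 endfacet
 facet normal 0.028 -0.990 -0.136
  outer loop
   vertex 4.4 0.9 1.8
   vertex 0.6 0.3 5.4
   vertex 1.6 1.0 0.5
  endloop
 endfacet
 facet normal 0.728 -0.680 -0.087
  outer loop
   vertex 4.4 0.9 1.8
   vertex 5.8 2.5 1.0
   vertex 5.9 2.3 3.4
  endloop
 endfacet
 facet normal 0.309 -0.628 -0.714
  outer loop
   vertex 4.4 0.9 1.8
   vertex 1.6 1.0 0.5
   vertex 5.8 2.5 1.0
  endloop
 endfacet
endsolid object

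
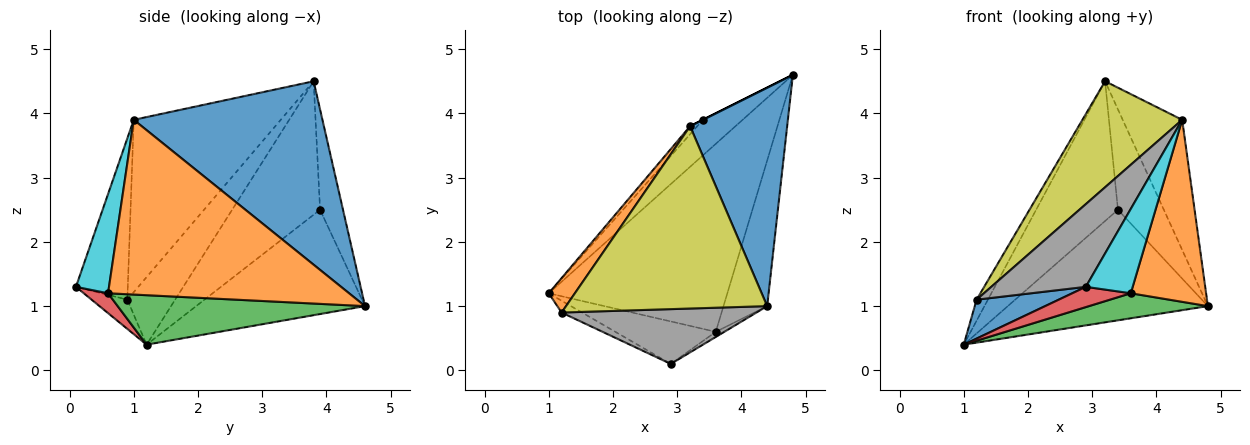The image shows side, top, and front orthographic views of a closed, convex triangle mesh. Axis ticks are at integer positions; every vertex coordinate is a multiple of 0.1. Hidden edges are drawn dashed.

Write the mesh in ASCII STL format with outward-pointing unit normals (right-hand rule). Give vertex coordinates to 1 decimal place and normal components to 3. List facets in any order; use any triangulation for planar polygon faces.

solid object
 facet normal -0.384 -0.883 -0.269
  outer loop
   vertex 1.2 0.9 1.1
   vertex 1.0 1.2 0.4
   vertex 2.9 0.1 1.3
  endloop
 endfacet
 facet normal -0.911 0.215 0.352
  outer loop
   vertex 1.2 0.9 1.1
   vertex 3.2 3.8 4.5
   vertex 1.0 1.2 0.4
  endloop
 endfacet
 facet normal 0.265 -0.127 -0.956
  outer loop
   vertex 3.6 0.6 1.2
   vertex 1.0 1.2 0.4
   vertex 4.8 4.6 1.0
  endloop
 endfacet
 facet normal 0.176 -0.424 -0.889
  outer loop
   vertex 3.6 0.6 1.2
   vertex 2.9 0.1 1.3
   vertex 1.0 1.2 0.4
  endloop
 endfacet
 facet normal -0.626 0.742 -0.238
  outer loop
   vertex 3.4 3.9 2.5
   vertex 4.8 4.6 1.0
   vertex 1.0 1.2 0.4
  endloop
 endfacet
 facet normal -0.732 0.681 -0.039
  outer loop
   vertex 3.4 3.9 2.5
   vertex 1.0 1.2 0.4
   vertex 3.2 3.8 4.5
  endloop
 endfacet
 facet normal -0.447 0.894 0.000
  outer loop
   vertex 3.4 3.9 2.5
   vertex 3.2 3.8 4.5
   vertex 4.8 4.6 1.0
  endloop
 endfacet
 facet normal -0.416 -0.758 0.502
  outer loop
   vertex 4.4 1.0 3.9
   vertex 1.2 0.9 1.1
   vertex 2.9 0.1 1.3
  endloop
 endfacet
 facet normal -0.595 -0.404 0.695
  outer loop
   vertex 4.4 1.0 3.9
   vertex 3.2 3.8 4.5
   vertex 1.2 0.9 1.1
  endloop
 endfacet
 facet normal 0.576 -0.816 -0.050
  outer loop
   vertex 4.4 1.0 3.9
   vertex 2.9 0.1 1.3
   vertex 3.6 0.6 1.2
  endloop
 endfacet
 facet normal 0.851 0.268 0.451
  outer loop
   vertex 4.4 1.0 3.9
   vertex 4.8 4.6 1.0
   vertex 3.2 3.8 4.5
  endloop
 endfacet
 facet normal 0.928 -0.290 -0.232
  outer loop
   vertex 4.4 1.0 3.9
   vertex 3.6 0.6 1.2
   vertex 4.8 4.6 1.0
  endloop
 endfacet
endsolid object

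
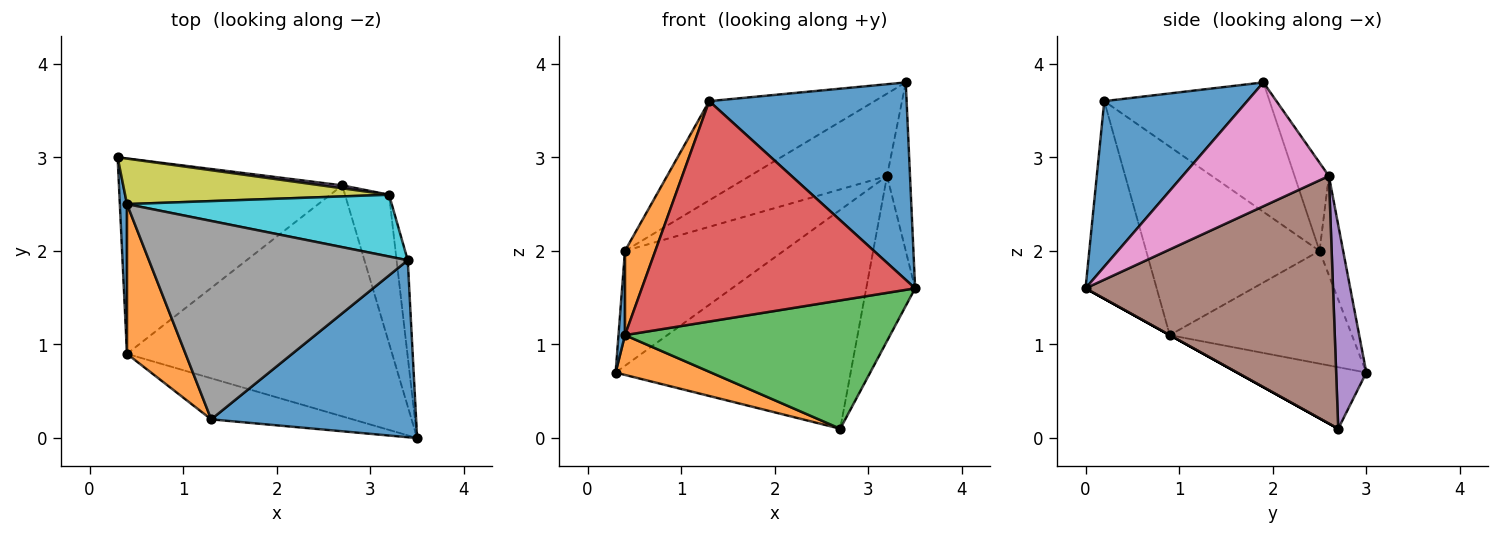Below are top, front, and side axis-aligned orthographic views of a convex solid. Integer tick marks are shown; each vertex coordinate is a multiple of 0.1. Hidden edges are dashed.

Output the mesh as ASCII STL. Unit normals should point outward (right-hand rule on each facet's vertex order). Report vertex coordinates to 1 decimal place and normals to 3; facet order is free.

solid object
 facet normal 0.475 -0.655 0.588
  outer loop
   vertex 1.3 0.2 3.6
   vertex 3.5 0.0 1.6
   vertex 3.4 1.9 3.8
  endloop
 endfacet
 facet normal -0.261 -0.193 -0.946
  outer loop
   vertex 0.4 0.9 1.1
   vertex 0.3 3.0 0.7
   vertex 2.7 2.7 0.1
  endloop
 endfacet
 facet normal 0.000 -0.486 -0.874
  outer loop
   vertex 0.4 0.9 1.1
   vertex 2.7 2.7 0.1
   vertex 3.5 0.0 1.6
  endloop
 endfacet
 facet normal -0.248 -0.952 -0.177
  outer loop
   vertex 0.4 0.9 1.1
   vertex 3.5 0.0 1.6
   vertex 1.3 0.2 3.6
  endloop
 endfacet
 facet normal 0.127 0.992 0.013
  outer loop
   vertex 3.2 2.6 2.8
   vertex 2.7 2.7 0.1
   vertex 0.3 3.0 0.7
  endloop
 endfacet
 facet normal 0.966 0.191 -0.172
  outer loop
   vertex 3.2 2.6 2.8
   vertex 3.5 0.0 1.6
   vertex 2.7 2.7 0.1
  endloop
 endfacet
 facet normal 0.984 0.154 -0.089
  outer loop
   vertex 3.2 2.6 2.8
   vertex 3.4 1.9 3.8
   vertex 3.5 0.0 1.6
  endloop
 endfacet
 facet normal -0.408 0.408 0.816
  outer loop
   vertex 0.4 2.5 2.0
   vertex 1.3 0.2 3.6
   vertex 3.4 1.9 3.8
  endloop
 endfacet
 facet normal -0.137 0.921 0.365
  outer loop
   vertex 0.4 2.5 2.0
   vertex 3.2 2.6 2.8
   vertex 0.3 3.0 0.7
  endloop
 endfacet
 facet normal -0.196 0.784 0.588
  outer loop
   vertex 0.4 2.5 2.0
   vertex 3.4 1.9 3.8
   vertex 3.2 2.6 2.8
  endloop
 endfacet
 facet normal -0.997 -0.035 0.063
  outer loop
   vertex 0.4 2.5 2.0
   vertex 0.3 3.0 0.7
   vertex 0.4 0.9 1.1
  endloop
 endfacet
 facet normal -0.942 -0.165 0.293
  outer loop
   vertex 0.4 2.5 2.0
   vertex 0.4 0.9 1.1
   vertex 1.3 0.2 3.6
  endloop
 endfacet
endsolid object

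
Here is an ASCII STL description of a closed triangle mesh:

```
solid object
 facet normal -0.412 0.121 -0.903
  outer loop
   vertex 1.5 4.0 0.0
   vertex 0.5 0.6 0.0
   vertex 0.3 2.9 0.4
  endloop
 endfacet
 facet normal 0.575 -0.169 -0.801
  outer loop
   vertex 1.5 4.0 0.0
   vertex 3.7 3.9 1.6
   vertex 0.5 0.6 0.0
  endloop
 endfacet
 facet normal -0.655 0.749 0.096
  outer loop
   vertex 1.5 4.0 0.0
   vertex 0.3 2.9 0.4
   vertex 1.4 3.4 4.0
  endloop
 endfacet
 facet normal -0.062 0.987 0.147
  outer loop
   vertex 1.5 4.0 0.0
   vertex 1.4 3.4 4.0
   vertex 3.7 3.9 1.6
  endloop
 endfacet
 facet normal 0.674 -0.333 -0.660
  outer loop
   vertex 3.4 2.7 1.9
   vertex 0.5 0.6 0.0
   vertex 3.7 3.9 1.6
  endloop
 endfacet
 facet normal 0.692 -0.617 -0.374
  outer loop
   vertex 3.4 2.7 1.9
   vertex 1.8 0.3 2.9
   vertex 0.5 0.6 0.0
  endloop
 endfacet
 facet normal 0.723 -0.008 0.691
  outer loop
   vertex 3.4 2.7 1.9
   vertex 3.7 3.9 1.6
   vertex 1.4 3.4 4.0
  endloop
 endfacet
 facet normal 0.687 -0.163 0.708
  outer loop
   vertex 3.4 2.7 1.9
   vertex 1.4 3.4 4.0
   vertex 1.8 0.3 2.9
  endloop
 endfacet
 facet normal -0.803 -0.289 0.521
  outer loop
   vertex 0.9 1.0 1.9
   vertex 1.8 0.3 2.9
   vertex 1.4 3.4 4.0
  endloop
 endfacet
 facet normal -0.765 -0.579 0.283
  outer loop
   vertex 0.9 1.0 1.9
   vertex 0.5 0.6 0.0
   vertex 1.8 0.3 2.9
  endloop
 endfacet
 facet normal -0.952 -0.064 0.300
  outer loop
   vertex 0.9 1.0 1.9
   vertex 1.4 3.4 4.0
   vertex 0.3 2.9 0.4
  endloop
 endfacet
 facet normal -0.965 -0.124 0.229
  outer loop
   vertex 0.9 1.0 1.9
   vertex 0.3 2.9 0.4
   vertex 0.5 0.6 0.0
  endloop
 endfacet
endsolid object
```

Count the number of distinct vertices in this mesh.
8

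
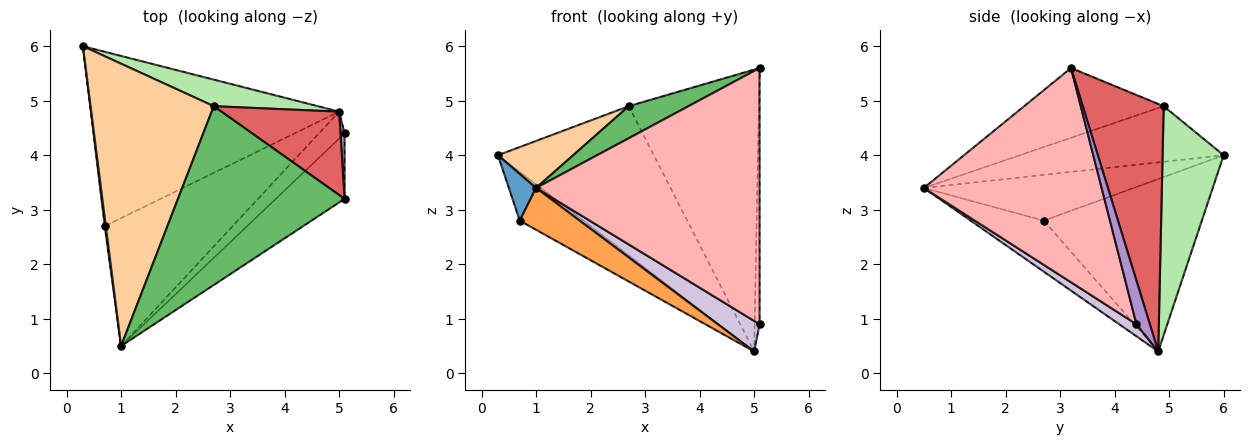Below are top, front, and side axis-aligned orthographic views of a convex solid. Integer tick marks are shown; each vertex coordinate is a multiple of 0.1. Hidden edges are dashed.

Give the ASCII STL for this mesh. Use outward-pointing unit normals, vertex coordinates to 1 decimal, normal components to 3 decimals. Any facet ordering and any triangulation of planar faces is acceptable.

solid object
 facet normal -0.991 -0.129 0.024
  outer loop
   vertex 0.7 2.7 2.8
   vertex 1.0 0.5 3.4
   vertex 0.3 6.0 4.0
  endloop
 endfacet
 facet normal -0.556 0.224 -0.800
  outer loop
   vertex 0.7 2.7 2.8
   vertex 0.3 6.0 4.0
   vertex 5.0 4.8 0.4
  endloop
 endfacet
 facet normal -0.354 -0.291 -0.889
  outer loop
   vertex 0.7 2.7 2.8
   vertex 5.0 4.8 0.4
   vertex 1.0 0.5 3.4
  endloop
 endfacet
 facet normal -0.407 -0.150 0.901
  outer loop
   vertex 2.7 4.9 4.9
   vertex 0.3 6.0 4.0
   vertex 1.0 0.5 3.4
  endloop
 endfacet
 facet normal -0.381 -0.163 0.910
  outer loop
   vertex 2.7 4.9 4.9
   vertex 1.0 0.5 3.4
   vertex 5.1 3.2 5.6
  endloop
 endfacet
 facet normal 0.360 0.919 0.163
  outer loop
   vertex 2.7 4.9 4.9
   vertex 5.0 4.8 0.4
   vertex 0.3 6.0 4.0
  endloop
 endfacet
 facet normal 0.512 0.824 0.244
  outer loop
   vertex 2.7 4.9 4.9
   vertex 5.1 3.2 5.6
   vertex 5.0 4.8 0.4
  endloop
 endfacet
 facet normal 0.610 -0.767 -0.196
  outer loop
   vertex 5.1 4.4 0.9
   vertex 5.1 3.2 5.6
   vertex 1.0 0.5 3.4
  endloop
 endfacet
 facet normal 0.935 0.343 0.088
  outer loop
   vertex 5.1 4.4 0.9
   vertex 5.0 4.8 0.4
   vertex 5.1 3.2 5.6
  endloop
 endfacet
 facet normal 0.296 -0.716 -0.632
  outer loop
   vertex 5.1 4.4 0.9
   vertex 1.0 0.5 3.4
   vertex 5.0 4.8 0.4
  endloop
 endfacet
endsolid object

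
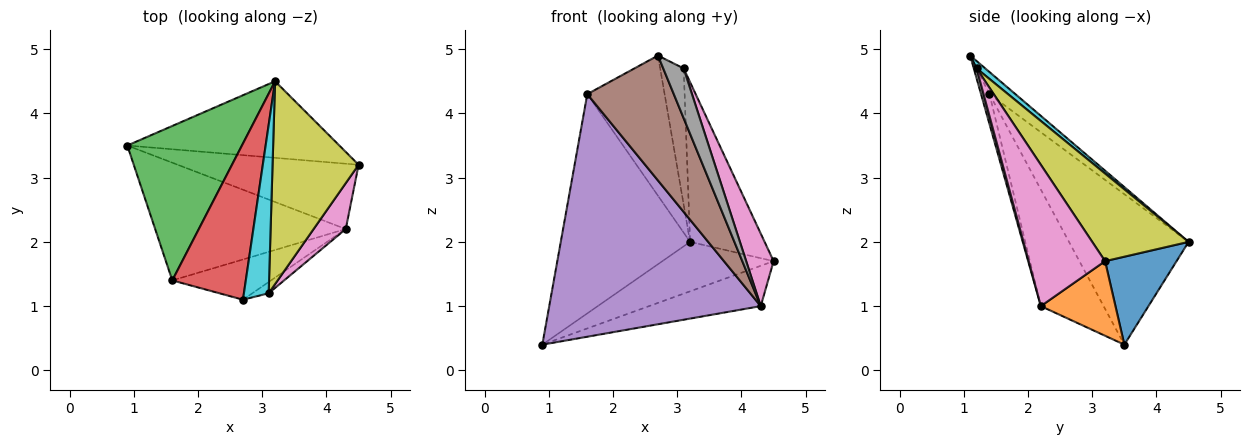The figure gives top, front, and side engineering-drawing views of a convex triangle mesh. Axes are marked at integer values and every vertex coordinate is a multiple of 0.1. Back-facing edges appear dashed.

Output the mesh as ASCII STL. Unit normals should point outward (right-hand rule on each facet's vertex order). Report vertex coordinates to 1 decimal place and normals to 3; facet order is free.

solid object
 facet normal 0.329 0.512 -0.793
  outer loop
   vertex 3.2 4.5 2.0
   vertex 4.5 3.2 1.7
   vertex 0.9 3.5 0.4
  endloop
 endfacet
 facet normal 0.331 0.496 -0.803
  outer loop
   vertex 4.3 2.2 1.0
   vertex 0.9 3.5 0.4
   vertex 4.5 3.2 1.7
  endloop
 endfacet
 facet normal -0.603 0.652 0.459
  outer loop
   vertex 1.6 1.4 4.3
   vertex 3.2 4.5 2.0
   vertex 0.9 3.5 0.4
  endloop
 endfacet
 facet normal -0.218 0.652 0.726
  outer loop
   vertex 1.6 1.4 4.3
   vertex 2.7 1.1 4.9
   vertex 3.2 4.5 2.0
  endloop
 endfacet
 facet normal -0.258 -0.869 -0.422
  outer loop
   vertex 1.6 1.4 4.3
   vertex 0.9 3.5 0.4
   vertex 4.3 2.2 1.0
  endloop
 endfacet
 facet normal -0.092 -0.948 -0.305
  outer loop
   vertex 1.6 1.4 4.3
   vertex 4.3 2.2 1.0
   vertex 2.7 1.1 4.9
  endloop
 endfacet
 facet normal 0.920 -0.330 0.209
  outer loop
   vertex 3.1 1.2 4.7
   vertex 4.3 2.2 1.0
   vertex 4.5 3.2 1.7
  endloop
 endfacet
 facet normal 0.133 -0.967 -0.218
  outer loop
   vertex 3.1 1.2 4.7
   vertex 2.7 1.1 4.9
   vertex 4.3 2.2 1.0
  endloop
 endfacet
 facet normal 0.625 0.483 0.614
  outer loop
   vertex 3.1 1.2 4.7
   vertex 4.5 3.2 1.7
   vertex 3.2 4.5 2.0
  endloop
 endfacet
 facet normal 0.225 0.613 0.757
  outer loop
   vertex 3.1 1.2 4.7
   vertex 3.2 4.5 2.0
   vertex 2.7 1.1 4.9
  endloop
 endfacet
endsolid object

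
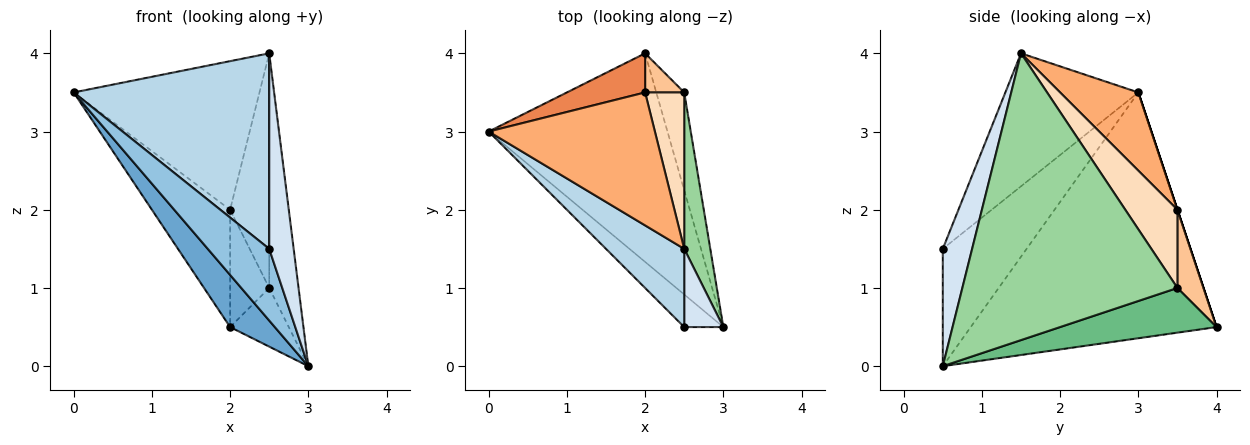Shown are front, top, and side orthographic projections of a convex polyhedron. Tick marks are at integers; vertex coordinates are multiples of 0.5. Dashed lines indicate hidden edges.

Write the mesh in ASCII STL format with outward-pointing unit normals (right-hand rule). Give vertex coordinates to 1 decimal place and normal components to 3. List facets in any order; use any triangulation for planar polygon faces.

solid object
 facet normal -0.800 -0.145 -0.582
  outer loop
   vertex 2.0 4.0 0.5
   vertex 3.0 0.5 0.0
   vertex 0.0 3.0 3.5
  endloop
 endfacet
 facet normal -0.779 -0.571 -0.260
  outer loop
   vertex 2.5 0.5 1.5
   vertex 0.0 3.0 3.5
   vertex 3.0 0.5 0.0
  endloop
 endfacet
 facet normal -0.534 -0.785 0.314
  outer loop
   vertex 2.5 0.5 1.5
   vertex 2.5 1.5 4.0
   vertex 0.0 3.0 3.5
  endloop
 endfacet
 facet normal 0.744 -0.620 0.248
  outer loop
   vertex 2.5 0.5 1.5
   vertex 3.0 0.5 0.0
   vertex 2.5 1.5 4.0
  endloop
 endfacet
 facet normal 0.000 0.949 0.316
  outer loop
   vertex 2.0 3.5 2.0
   vertex 2.0 4.0 0.5
   vertex 0.0 3.0 3.5
  endloop
 endfacet
 facet normal 0.299 0.711 0.636
  outer loop
   vertex 2.0 3.5 2.0
   vertex 0.0 3.0 3.5
   vertex 2.5 1.5 4.0
  endloop
 endfacet
 facet normal 0.535 0.802 0.267
  outer loop
   vertex 2.5 3.5 1.0
   vertex 2.0 4.0 0.5
   vertex 2.0 3.5 2.0
  endloop
 endfacet
 facet normal 0.743 0.557 0.371
  outer loop
   vertex 2.5 3.5 1.0
   vertex 2.0 3.5 2.0
   vertex 2.5 1.5 4.0
  endloop
 endfacet
 facet normal 0.808 0.303 -0.505
  outer loop
   vertex 2.5 3.5 1.0
   vertex 3.0 0.5 0.0
   vertex 2.0 4.0 0.5
  endloop
 endfacet
 facet normal 0.987 0.135 0.090
  outer loop
   vertex 2.5 3.5 1.0
   vertex 2.5 1.5 4.0
   vertex 3.0 0.5 0.0
  endloop
 endfacet
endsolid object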